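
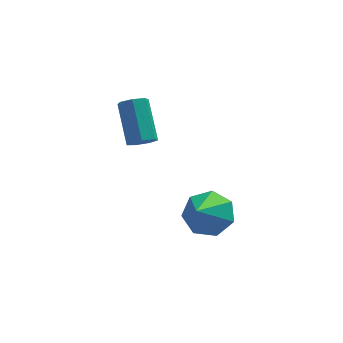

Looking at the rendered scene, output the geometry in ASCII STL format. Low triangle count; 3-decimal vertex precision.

solid 
facet normal 0.266 0.694 -0.670
outer loop
vertex 4.144 2.144 -4.176
vertex 3.184 2.624 -4.06
vertex 4.097 2.803 -3.512
endloop
endfacet
facet normal 0.757 -0.436 0.487
outer loop
vertex 4.144 2.144 -4.176
vertex 4.097 2.803 -3.512
vertex 2.636 1.196 -2.68
endloop
endfacet
facet normal 0.266 0.693 -0.670
outer loop
vertex 4.097 2.803 -3.512
vertex 3.184 2.624 -4.06
vertex 3.363 3.328 -3.26
endloop
endfacet
facet normal 0.394 0.114 0.912
outer loop
vertex 4.097 2.803 -3.512
vertex 3.363 3.328 -3.26
vertex 2.636 1.196 -2.68
endloop
endfacet
facet normal 0.265 0.694 -0.670
outer loop
vertex 3.363 3.328 -3.26
vertex 3.184 2.624 -4.06
vertex 2.493 3.323 -3.61
endloop
endfacet
facet normal -0.351 0.355 0.867
outer loop
vertex 3.363 3.328 -3.26
vertex 2.493 3.323 -3.61
vertex 2.636 1.196 -2.68
endloop
endfacet
facet normal 0.266 0.694 -0.669
outer loop
vertex 2.493 3.323 -3.61
vertex 3.184 2.624 -4.06
vertex 2.144 2.792 -4.299
endloop
endfacet
facet normal -0.918 0.106 0.383
outer loop
vertex 2.493 3.323 -3.61
vertex 2.144 2.792 -4.299
vertex 2.636 1.196 -2.68
endloop
endfacet
facet normal 0.266 0.694 -0.669
outer loop
vertex 2.144 2.792 -4.299
vertex 3.184 2.624 -4.06
vertex 2.578 2.135 -4.808
endloop
endfacet
facet normal -0.878 -0.446 -0.173
outer loop
vertex 2.144 2.792 -4.299
vertex 2.578 2.135 -4.808
vertex 2.636 1.196 -2.68
endloop
endfacet
facet normal 0.267 0.694 -0.669
outer loop
vertex 2.578 2.135 -4.808
vertex 3.184 2.624 -4.06
vertex 3.468 1.846 -4.753
endloop
endfacet
facet normal -0.264 -0.885 -0.383
outer loop
vertex 2.578 2.135 -4.808
vertex 3.468 1.846 -4.753
vertex 2.636 1.196 -2.68
endloop
endfacet
facet normal 0.266 0.694 -0.670
outer loop
vertex 3.468 1.846 -4.753
vertex 3.184 2.624 -4.06
vertex 4.144 2.144 -4.176
endloop
endfacet
facet normal 0.465 -0.881 -0.090
outer loop
vertex 3.468 1.846 -4.753
vertex 4.144 2.144 -4.176
vertex 2.636 1.196 -2.68
endloop
endfacet
facet normal 0.165 -0.710 -0.684
outer loop
vertex 0.947 3.595 -0.526
vertex 0.662 3.18 -0.164
vertex 0.417 3.545 -0.602
endloop
endfacet
facet normal 0.037 0.698 -0.715
outer loop
vertex 0.947 3.595 -0.526
vertex 0.417 3.545 -0.602
vertex 0.624 4.994 0.823
endloop
endfacet
facet normal 0.037 0.698 -0.715
outer loop
vertex 0.624 4.994 0.823
vertex 0.417 3.545 -0.602
vertex 0.093 4.944 0.747
endloop
endfacet
facet normal -0.165 0.710 0.684
outer loop
vertex 0.624 4.994 0.823
vertex 0.093 4.944 0.747
vertex 0.338 4.58 1.184
endloop
endfacet
facet normal 0.164 -0.711 -0.684
outer loop
vertex 0.417 3.545 -0.602
vertex 0.662 3.18 -0.164
vertex 0.071 3.221 -0.348
endloop
endfacet
facet normal -0.748 0.363 -0.556
outer loop
vertex 0.417 3.545 -0.602
vertex 0.071 3.221 -0.348
vertex 0.093 4.944 0.747
endloop
endfacet
facet normal -0.748 0.363 -0.556
outer loop
vertex 0.093 4.944 0.747
vertex 0.071 3.221 -0.348
vertex -0.253 4.62 1.001
endloop
endfacet
facet normal -0.164 0.711 0.684
outer loop
vertex 0.093 4.944 0.747
vertex -0.253 4.62 1.001
vertex 0.338 4.58 1.184
endloop
endfacet
facet normal 0.164 -0.710 -0.685
outer loop
vertex 0.071 3.221 -0.348
vertex 0.662 3.18 -0.164
vertex 0.17 2.866 0.044
endloop
endfacet
facet normal -0.969 -0.246 0.022
outer loop
vertex 0.071 3.221 -0.348
vertex 0.17 2.866 0.044
vertex -0.253 4.62 1.001
endloop
endfacet
facet normal -0.969 -0.246 0.022
outer loop
vertex -0.253 4.62 1.001
vertex 0.17 2.866 0.044
vertex -0.154 4.265 1.393
endloop
endfacet
facet normal -0.164 0.710 0.685
outer loop
vertex -0.253 4.62 1.001
vertex -0.154 4.265 1.393
vertex 0.338 4.58 1.184
endloop
endfacet
facet normal 0.164 -0.710 -0.684
outer loop
vertex 0.17 2.866 0.044
vertex 0.662 3.18 -0.164
vertex 0.639 2.748 0.279
endloop
endfacet
facet normal -0.461 -0.669 0.583
outer loop
vertex 0.17 2.866 0.044
vertex 0.639 2.748 0.279
vertex -0.154 4.265 1.393
endloop
endfacet
facet normal -0.460 -0.669 0.584
outer loop
vertex -0.154 4.265 1.393
vertex 0.639 2.748 0.279
vertex 0.316 4.147 1.628
endloop
endfacet
facet normal -0.164 0.710 0.685
outer loop
vertex -0.154 4.265 1.393
vertex 0.316 4.147 1.628
vertex 0.338 4.58 1.184
endloop
endfacet
facet normal 0.164 -0.710 -0.684
outer loop
vertex 0.639 2.748 0.279
vertex 0.662 3.18 -0.164
vertex 1.126 2.956 0.18
endloop
endfacet
facet normal 0.395 -0.589 0.705
outer loop
vertex 0.639 2.748 0.279
vertex 1.126 2.956 0.18
vertex 0.316 4.147 1.628
endloop
endfacet
facet normal 0.395 -0.588 0.705
outer loop
vertex 0.316 4.147 1.628
vertex 1.126 2.956 0.18
vertex 0.802 4.355 1.529
endloop
endfacet
facet normal -0.165 0.710 0.684
outer loop
vertex 0.316 4.147 1.628
vertex 0.802 4.355 1.529
vertex 0.338 4.58 1.184
endloop
endfacet
facet normal 0.165 -0.710 -0.685
outer loop
vertex 1.126 2.956 0.18
vertex 0.662 3.18 -0.164
vertex 1.263 3.333 -0.178
endloop
endfacet
facet normal 0.953 -0.065 0.296
outer loop
vertex 1.126 2.956 0.18
vertex 1.263 3.333 -0.178
vertex 0.802 4.355 1.529
endloop
endfacet
facet normal 0.953 -0.065 0.296
outer loop
vertex 0.802 4.355 1.529
vertex 1.263 3.333 -0.178
vertex 0.939 4.732 1.171
endloop
endfacet
facet normal -0.165 0.710 0.685
outer loop
vertex 0.802 4.355 1.529
vertex 0.939 4.732 1.171
vertex 0.338 4.58 1.184
endloop
endfacet
facet normal 0.165 -0.710 -0.684
outer loop
vertex 1.263 3.333 -0.178
vertex 0.662 3.18 -0.164
vertex 0.947 3.595 -0.526
endloop
endfacet
facet normal 0.793 0.508 -0.337
outer loop
vertex 1.263 3.333 -0.178
vertex 0.947 3.595 -0.526
vertex 0.939 4.732 1.171
endloop
endfacet
facet normal 0.793 0.507 -0.336
outer loop
vertex 0.939 4.732 1.171
vertex 0.947 3.595 -0.526
vertex 0.624 4.994 0.823
endloop
endfacet
facet normal -0.165 0.710 0.684
outer loop
vertex 0.939 4.732 1.171
vertex 0.624 4.994 0.823
vertex 0.338 4.58 1.184
endloop
endfacet

endsolid


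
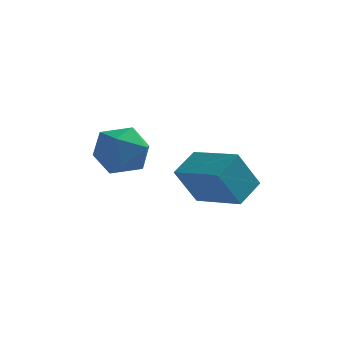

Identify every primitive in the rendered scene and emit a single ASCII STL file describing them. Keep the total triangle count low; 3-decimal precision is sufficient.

solid 
facet normal -0.766 0.586 0.264
outer loop
vertex -3.683 -1.79 -3.115
vertex -3.499 -2.02 -2.072
vertex -3.009 -1.171 -2.535
endloop
endfacet
facet normal -0.462 0.820 -0.339
outer loop
vertex -3.683 -1.79 -3.115
vertex -3.009 -1.171 -2.535
vertex -2.753 -1.446 -3.55
endloop
endfacet
facet normal -0.492 0.294 -0.819
outer loop
vertex -3.683 -1.79 -3.115
vertex -2.753 -1.446 -3.55
vertex -3.084 -2.463 -3.716
endloop
endfacet
facet normal -0.815 -0.266 -0.515
outer loop
vertex -3.683 -1.79 -3.115
vertex -3.084 -2.463 -3.716
vertex -3.545 -2.818 -2.803
endloop
endfacet
facet normal -0.984 -0.085 0.155
outer loop
vertex -3.683 -1.79 -3.115
vertex -3.545 -2.818 -2.803
vertex -3.499 -2.02 -2.072
endloop
endfacet
facet normal 0.225 0.953 -0.201
outer loop
vertex -2.753 -1.446 -3.55
vertex -3.009 -1.171 -2.535
vertex -1.995 -1.462 -2.777
endloop
endfacet
facet normal -0.266 0.575 0.773
outer loop
vertex -3.009 -1.171 -2.535
vertex -3.499 -2.02 -2.072
vertex -2.456 -1.817 -1.864
endloop
endfacet
facet normal -0.619 -0.511 0.597
outer loop
vertex -3.499 -2.02 -2.072
vertex -3.545 -2.818 -2.803
vertex -2.787 -2.834 -2.03
endloop
endfacet
facet normal -0.346 -0.802 -0.487
outer loop
vertex -3.545 -2.818 -2.803
vertex -3.084 -2.463 -3.716
vertex -2.531 -3.109 -3.045
endloop
endfacet
facet normal 0.175 0.103 -0.979
outer loop
vertex -3.084 -2.463 -3.716
vertex -2.753 -1.446 -3.55
vertex -2.041 -2.26 -3.508
endloop
endfacet
facet normal 0.815 0.266 0.515
outer loop
vertex -1.857 -2.49 -2.465
vertex -1.995 -1.462 -2.777
vertex -2.456 -1.817 -1.864
endloop
endfacet
facet normal 0.492 -0.294 0.819
outer loop
vertex -1.857 -2.49 -2.465
vertex -2.456 -1.817 -1.864
vertex -2.787 -2.834 -2.03
endloop
endfacet
facet normal 0.462 -0.820 0.339
outer loop
vertex -1.857 -2.49 -2.465
vertex -2.787 -2.834 -2.03
vertex -2.531 -3.109 -3.045
endloop
endfacet
facet normal 0.766 -0.586 -0.264
outer loop
vertex -1.857 -2.49 -2.465
vertex -2.531 -3.109 -3.045
vertex -2.041 -2.26 -3.508
endloop
endfacet
facet normal 0.984 0.085 -0.155
outer loop
vertex -1.857 -2.49 -2.465
vertex -2.041 -2.26 -3.508
vertex -1.995 -1.462 -2.777
endloop
endfacet
facet normal 0.346 0.802 0.487
outer loop
vertex -2.456 -1.817 -1.864
vertex -1.995 -1.462 -2.777
vertex -3.009 -1.171 -2.535
endloop
endfacet
facet normal -0.175 -0.103 0.979
outer loop
vertex -2.787 -2.834 -2.03
vertex -2.456 -1.817 -1.864
vertex -3.499 -2.02 -2.072
endloop
endfacet
facet normal -0.225 -0.953 0.201
outer loop
vertex -2.531 -3.109 -3.045
vertex -2.787 -2.834 -2.03
vertex -3.545 -2.818 -2.803
endloop
endfacet
facet normal 0.266 -0.575 -0.773
outer loop
vertex -2.041 -2.26 -3.508
vertex -2.531 -3.109 -3.045
vertex -3.084 -2.463 -3.716
endloop
endfacet
facet normal 0.619 0.511 -0.597
outer loop
vertex -1.995 -1.462 -2.777
vertex -2.041 -2.26 -3.508
vertex -2.753 -1.446 -3.55
endloop
endfacet
facet normal -0.834 0.517 -0.191
outer loop
vertex -1.017 -2.315 -3.573
vertex -0.543 -1.338 -2.997
vertex -0.371 -1.794 -4.988
endloop
endfacet
facet normal -0.385 -0.795 -0.469
outer loop
vertex 1.223 -2.782 -4.623
vertex -1.017 -2.315 -3.573
vertex -0.371 -1.794 -4.988
endloop
endfacet
facet normal -0.834 0.518 -0.191
outer loop
vertex -0.371 -1.794 -4.988
vertex -0.543 -1.338 -2.997
vertex 0.104 -0.817 -4.411
endloop
endfacet
facet normal 0.394 0.318 -0.862
outer loop
vertex 0.104 -0.817 -4.411
vertex 1.223 -2.782 -4.623
vertex -0.371 -1.794 -4.988
endloop
endfacet
facet normal -0.394 -0.317 0.863
outer loop
vertex -1.017 -2.315 -3.573
vertex 1.051 -2.326 -2.632
vertex -0.543 -1.338 -2.997
endloop
endfacet
facet normal -0.386 -0.795 -0.469
outer loop
vertex 0.576 -3.303 -3.209
vertex -1.017 -2.315 -3.573
vertex 1.223 -2.782 -4.623
endloop
endfacet
facet normal -0.394 -0.318 0.862
outer loop
vertex 0.576 -3.303 -3.209
vertex 1.051 -2.326 -2.632
vertex -1.017 -2.315 -3.573
endloop
endfacet
facet normal 0.385 0.795 0.469
outer loop
vertex -0.543 -1.338 -2.997
vertex 1.051 -2.326 -2.632
vertex 0.104 -0.817 -4.411
endloop
endfacet
facet normal 0.394 0.317 -0.863
outer loop
vertex 1.697 -1.805 -4.047
vertex 1.223 -2.782 -4.623
vertex 0.104 -0.817 -4.411
endloop
endfacet
facet normal 0.386 0.795 0.469
outer loop
vertex 0.104 -0.817 -4.411
vertex 1.051 -2.326 -2.632
vertex 1.697 -1.805 -4.047
endloop
endfacet
facet normal 0.834 -0.517 0.191
outer loop
vertex 1.697 -1.805 -4.047
vertex 0.576 -3.303 -3.209
vertex 1.223 -2.782 -4.623
endloop
endfacet
facet normal 0.834 -0.518 0.190
outer loop
vertex 1.051 -2.326 -2.632
vertex 0.576 -3.303 -3.209
vertex 1.697 -1.805 -4.047
endloop
endfacet

endsolid


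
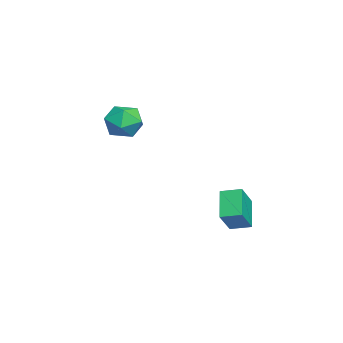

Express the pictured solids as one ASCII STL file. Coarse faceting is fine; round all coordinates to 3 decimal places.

solid 
facet normal -0.636 0.261 -0.726
outer loop
vertex 1.402 3.216 -2.845
vertex 1.57 4.325 -2.594
vertex 2.804 3.276 -4.051
endloop
endfacet
facet normal -0.146 -0.965 -0.218
outer loop
vertex 3.93 2.815 -2.766
vertex 1.402 3.216 -2.845
vertex 2.804 3.276 -4.051
endloop
endfacet
facet normal -0.636 0.261 -0.726
outer loop
vertex 2.804 3.276 -4.051
vertex 1.57 4.325 -2.594
vertex 2.972 4.386 -3.8
endloop
endfacet
facet normal 0.758 0.033 -0.652
outer loop
vertex 2.972 4.386 -3.8
vertex 3.93 2.815 -2.766
vertex 2.804 3.276 -4.051
endloop
endfacet
facet normal -0.758 -0.033 0.652
outer loop
vertex 1.402 3.216 -2.845
vertex 2.696 3.864 -1.309
vertex 1.57 4.325 -2.594
endloop
endfacet
facet normal -0.146 -0.965 -0.219
outer loop
vertex 2.528 2.754 -1.56
vertex 1.402 3.216 -2.845
vertex 3.93 2.815 -2.766
endloop
endfacet
facet normal -0.758 -0.033 0.652
outer loop
vertex 2.528 2.754 -1.56
vertex 2.696 3.864 -1.309
vertex 1.402 3.216 -2.845
endloop
endfacet
facet normal 0.146 0.965 0.218
outer loop
vertex 1.57 4.325 -2.594
vertex 2.696 3.864 -1.309
vertex 2.972 4.386 -3.8
endloop
endfacet
facet normal 0.758 0.033 -0.652
outer loop
vertex 4.098 3.924 -2.515
vertex 3.93 2.815 -2.766
vertex 2.972 4.386 -3.8
endloop
endfacet
facet normal 0.147 0.965 0.218
outer loop
vertex 2.972 4.386 -3.8
vertex 2.696 3.864 -1.309
vertex 4.098 3.924 -2.515
endloop
endfacet
facet normal 0.636 -0.261 0.726
outer loop
vertex 4.098 3.924 -2.515
vertex 2.528 2.754 -1.56
vertex 3.93 2.815 -2.766
endloop
endfacet
facet normal 0.636 -0.261 0.726
outer loop
vertex 2.696 3.864 -1.309
vertex 2.528 2.754 -1.56
vertex 4.098 3.924 -2.515
endloop
endfacet
facet normal -0.150 0.960 0.236
outer loop
vertex -3.858 -1.64 0.695
vertex -3.801 -1.925 1.891
vertex -2.778 -1.616 1.283
endloop
endfacet
facet normal 0.191 0.901 -0.388
outer loop
vertex -3.858 -1.64 0.695
vertex -2.778 -1.616 1.283
vertex -2.851 -2.089 0.149
endloop
endfacet
facet normal -0.219 0.516 -0.828
outer loop
vertex -3.858 -1.64 0.695
vertex -2.851 -2.089 0.149
vertex -3.921 -2.69 0.057
endloop
endfacet
facet normal -0.813 0.337 -0.475
outer loop
vertex -3.858 -1.64 0.695
vertex -3.921 -2.69 0.057
vertex -4.508 -2.589 1.133
endloop
endfacet
facet normal -0.770 0.612 0.182
outer loop
vertex -3.858 -1.64 0.695
vertex -4.508 -2.589 1.133
vertex -3.801 -1.925 1.891
endloop
endfacet
facet normal 0.795 0.539 -0.276
outer loop
vertex -2.851 -2.089 0.149
vertex -2.778 -1.616 1.283
vertex -2.172 -2.651 1.007
endloop
endfacet
facet normal 0.245 0.634 0.734
outer loop
vertex -2.778 -1.616 1.283
vertex -3.801 -1.925 1.891
vertex -2.759 -2.55 2.083
endloop
endfacet
facet normal -0.759 0.070 0.647
outer loop
vertex -3.801 -1.925 1.891
vertex -4.508 -2.589 1.133
vertex -3.829 -3.151 1.991
endloop
endfacet
facet normal -0.828 -0.374 -0.417
outer loop
vertex -4.508 -2.589 1.133
vertex -3.921 -2.69 0.057
vertex -3.902 -3.624 0.857
endloop
endfacet
facet normal 0.132 -0.084 -0.988
outer loop
vertex -3.921 -2.69 0.057
vertex -2.851 -2.089 0.149
vertex -2.879 -3.315 0.249
endloop
endfacet
facet normal 0.813 -0.337 0.475
outer loop
vertex -2.822 -3.6 1.445
vertex -2.172 -2.651 1.007
vertex -2.759 -2.55 2.083
endloop
endfacet
facet normal 0.219 -0.516 0.828
outer loop
vertex -2.822 -3.6 1.445
vertex -2.759 -2.55 2.083
vertex -3.829 -3.151 1.991
endloop
endfacet
facet normal -0.191 -0.901 0.388
outer loop
vertex -2.822 -3.6 1.445
vertex -3.829 -3.151 1.991
vertex -3.902 -3.624 0.857
endloop
endfacet
facet normal 0.150 -0.960 -0.236
outer loop
vertex -2.822 -3.6 1.445
vertex -3.902 -3.624 0.857
vertex -2.879 -3.315 0.249
endloop
endfacet
facet normal 0.770 -0.612 -0.182
outer loop
vertex -2.822 -3.6 1.445
vertex -2.879 -3.315 0.249
vertex -2.172 -2.651 1.007
endloop
endfacet
facet normal 0.828 0.374 0.417
outer loop
vertex -2.759 -2.55 2.083
vertex -2.172 -2.651 1.007
vertex -2.778 -1.616 1.283
endloop
endfacet
facet normal -0.132 0.084 0.988
outer loop
vertex -3.829 -3.151 1.991
vertex -2.759 -2.55 2.083
vertex -3.801 -1.925 1.891
endloop
endfacet
facet normal -0.795 -0.539 0.276
outer loop
vertex -3.902 -3.624 0.857
vertex -3.829 -3.151 1.991
vertex -4.508 -2.589 1.133
endloop
endfacet
facet normal -0.245 -0.634 -0.734
outer loop
vertex -2.879 -3.315 0.249
vertex -3.902 -3.624 0.857
vertex -3.921 -2.69 0.057
endloop
endfacet
facet normal 0.759 -0.070 -0.647
outer loop
vertex -2.172 -2.651 1.007
vertex -2.879 -3.315 0.249
vertex -2.851 -2.089 0.149
endloop
endfacet

endsolid


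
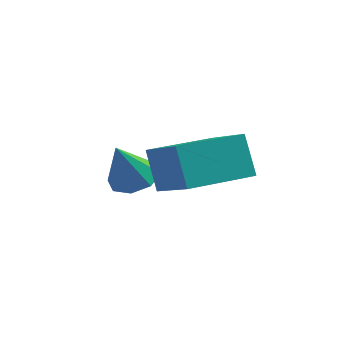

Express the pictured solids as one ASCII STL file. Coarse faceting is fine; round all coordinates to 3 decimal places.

solid 
facet normal -0.660 -0.751 0.021
outer loop
vertex 0.192 -0.929 0.99
vertex -0.843 -0.041 0.254
vertex 0.602 -1.319 -0.057
endloop
endfacet
facet normal 0.668 -0.573 0.475
outer loop
vertex 1.743 -0.019 -0.094
vertex 0.192 -0.929 0.99
vertex 0.602 -1.319 -0.057
endloop
endfacet
facet normal -0.660 -0.751 0.021
outer loop
vertex 0.602 -1.319 -0.057
vertex -0.843 -0.041 0.254
vertex -0.433 -0.43 -0.793
endloop
endfacet
facet normal 0.344 -0.327 -0.880
outer loop
vertex -0.433 -0.43 -0.793
vertex 1.743 -0.019 -0.094
vertex 0.602 -1.319 -0.057
endloop
endfacet
facet normal -0.345 0.328 0.880
outer loop
vertex 0.192 -0.929 0.99
vertex 0.298 1.259 0.217
vertex -0.843 -0.041 0.254
endloop
endfacet
facet normal 0.668 -0.573 0.475
outer loop
vertex 1.333 0.37 0.953
vertex 0.192 -0.929 0.99
vertex 1.743 -0.019 -0.094
endloop
endfacet
facet normal -0.344 0.328 0.880
outer loop
vertex 1.333 0.37 0.953
vertex 0.298 1.259 0.217
vertex 0.192 -0.929 0.99
endloop
endfacet
facet normal -0.668 0.573 -0.475
outer loop
vertex -0.843 -0.041 0.254
vertex 0.298 1.259 0.217
vertex -0.433 -0.43 -0.793
endloop
endfacet
facet normal 0.344 -0.328 -0.880
outer loop
vertex 0.708 0.869 -0.83
vertex 1.743 -0.019 -0.094
vertex -0.433 -0.43 -0.793
endloop
endfacet
facet normal -0.668 0.573 -0.475
outer loop
vertex -0.433 -0.43 -0.793
vertex 0.298 1.259 0.217
vertex 0.708 0.869 -0.83
endloop
endfacet
facet normal 0.660 0.751 -0.021
outer loop
vertex 0.708 0.869 -0.83
vertex 1.333 0.37 0.953
vertex 1.743 -0.019 -0.094
endloop
endfacet
facet normal 0.660 0.751 -0.021
outer loop
vertex 0.298 1.259 0.217
vertex 1.333 0.37 0.953
vertex 0.708 0.869 -0.83
endloop
endfacet
facet normal 0.209 0.363 -0.908
outer loop
vertex -0.763 0.695 -0.856
vertex -1.38 0.598 -1.037
vertex -1.052 1.089 -0.765
endloop
endfacet
facet normal 0.618 0.284 0.733
outer loop
vertex -0.763 0.695 -0.856
vertex -1.052 1.089 -0.765
vertex -1.64 0.142 0.097
endloop
endfacet
facet normal 0.206 0.365 -0.908
outer loop
vertex -1.052 1.089 -0.765
vertex -1.38 0.598 -1.037
vertex -1.534 1.195 -0.832
endloop
endfacet
facet normal 0.040 0.659 0.751
outer loop
vertex -1.052 1.089 -0.765
vertex -1.534 1.195 -0.832
vertex -1.64 0.142 0.097
endloop
endfacet
facet normal 0.209 0.365 -0.907
outer loop
vertex -1.534 1.195 -0.832
vertex -1.38 0.598 -1.037
vertex -1.925 0.952 -1.02
endloop
endfacet
facet normal -0.615 0.556 0.560
outer loop
vertex -1.534 1.195 -0.832
vertex -1.925 0.952 -1.02
vertex -1.64 0.142 0.097
endloop
endfacet
facet normal 0.209 0.365 -0.907
outer loop
vertex -1.925 0.952 -1.02
vertex -1.38 0.598 -1.037
vertex -1.996 0.501 -1.218
endloop
endfacet
facet normal -0.962 0.033 0.270
outer loop
vertex -1.925 0.952 -1.02
vertex -1.996 0.501 -1.218
vertex -1.64 0.142 0.097
endloop
endfacet
facet normal 0.209 0.365 -0.907
outer loop
vertex -1.996 0.501 -1.218
vertex -1.38 0.598 -1.037
vertex -1.707 0.107 -1.31
endloop
endfacet
facet normal -0.799 -0.599 0.053
outer loop
vertex -1.996 0.501 -1.218
vertex -1.707 0.107 -1.31
vertex -1.64 0.142 0.097
endloop
endfacet
facet normal 0.209 0.365 -0.907
outer loop
vertex -1.707 0.107 -1.31
vertex -1.38 0.598 -1.037
vertex -1.226 0.001 -1.242
endloop
endfacet
facet normal -0.220 -0.975 0.035
outer loop
vertex -1.707 0.107 -1.31
vertex -1.226 0.001 -1.242
vertex -1.64 0.142 0.097
endloop
endfacet
facet normal 0.209 0.365 -0.907
outer loop
vertex -1.226 0.001 -1.242
vertex -1.38 0.598 -1.037
vertex -0.835 0.244 -1.054
endloop
endfacet
facet normal 0.434 -0.872 0.226
outer loop
vertex -1.226 0.001 -1.242
vertex -0.835 0.244 -1.054
vertex -1.64 0.142 0.097
endloop
endfacet
facet normal 0.209 0.365 -0.907
outer loop
vertex -0.835 0.244 -1.054
vertex -1.38 0.598 -1.037
vertex -0.763 0.695 -0.856
endloop
endfacet
facet normal 0.782 -0.351 0.516
outer loop
vertex -0.835 0.244 -1.054
vertex -0.763 0.695 -0.856
vertex -1.64 0.142 0.097
endloop
endfacet

endsolid


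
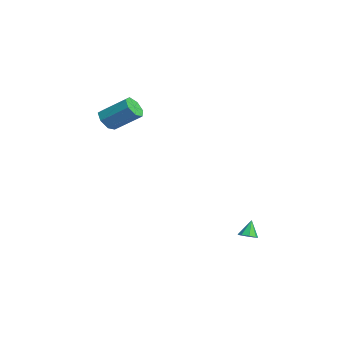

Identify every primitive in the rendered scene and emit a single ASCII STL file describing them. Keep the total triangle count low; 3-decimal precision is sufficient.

solid 
facet normal -0.391 -0.714 -0.581
outer loop
vertex -3.577 -4.261 2.786
vertex -4.257 -4.172 3.134
vertex -3.987 -3.812 2.51
endloop
endfacet
facet normal 0.685 0.195 -0.702
outer loop
vertex -3.577 -4.261 2.786
vertex -3.987 -3.812 2.51
vertex -2.842 -2.917 3.877
endloop
endfacet
facet normal 0.685 0.196 -0.702
outer loop
vertex -2.842 -2.917 3.877
vertex -3.987 -3.812 2.51
vertex -3.253 -2.468 3.601
endloop
endfacet
facet normal 0.391 0.714 0.580
outer loop
vertex -2.842 -2.917 3.877
vertex -3.253 -2.468 3.601
vertex -3.523 -2.828 4.226
endloop
endfacet
facet normal -0.391 -0.714 -0.581
outer loop
vertex -3.987 -3.812 2.51
vertex -4.257 -4.172 3.134
vertex -4.601 -3.634 2.704
endloop
endfacet
facet normal -0.053 0.647 -0.761
outer loop
vertex -3.987 -3.812 2.51
vertex -4.601 -3.634 2.704
vertex -3.253 -2.468 3.601
endloop
endfacet
facet normal -0.054 0.647 -0.760
outer loop
vertex -3.253 -2.468 3.601
vertex -4.601 -3.634 2.704
vertex -3.867 -2.291 3.795
endloop
endfacet
facet normal 0.390 0.715 0.580
outer loop
vertex -3.253 -2.468 3.601
vertex -3.867 -2.291 3.795
vertex -3.523 -2.828 4.226
endloop
endfacet
facet normal -0.392 -0.714 -0.580
outer loop
vertex -4.601 -3.634 2.704
vertex -4.257 -4.172 3.134
vertex -4.956 -3.861 3.223
endloop
endfacet
facet normal -0.752 0.611 -0.247
outer loop
vertex -4.601 -3.634 2.704
vertex -4.956 -3.861 3.223
vertex -3.867 -2.291 3.795
endloop
endfacet
facet normal -0.752 0.611 -0.247
outer loop
vertex -3.867 -2.291 3.795
vertex -4.956 -3.861 3.223
vertex -4.222 -2.518 4.314
endloop
endfacet
facet normal 0.390 0.715 0.580
outer loop
vertex -3.867 -2.291 3.795
vertex -4.222 -2.518 4.314
vertex -3.523 -2.828 4.226
endloop
endfacet
facet normal -0.392 -0.714 -0.580
outer loop
vertex -4.956 -3.861 3.223
vertex -4.257 -4.172 3.134
vertex -4.785 -4.322 3.675
endloop
endfacet
facet normal -0.884 0.116 0.452
outer loop
vertex -4.956 -3.861 3.223
vertex -4.785 -4.322 3.675
vertex -4.222 -2.518 4.314
endloop
endfacet
facet normal -0.884 0.115 0.454
outer loop
vertex -4.222 -2.518 4.314
vertex -4.785 -4.322 3.675
vertex -4.05 -2.979 4.766
endloop
endfacet
facet normal 0.390 0.715 0.581
outer loop
vertex -4.222 -2.518 4.314
vertex -4.05 -2.979 4.766
vertex -3.523 -2.828 4.226
endloop
endfacet
facet normal -0.391 -0.715 -0.580
outer loop
vertex -4.785 -4.322 3.675
vertex -4.257 -4.172 3.134
vertex -4.216 -4.67 3.72
endloop
endfacet
facet normal -0.350 -0.468 0.812
outer loop
vertex -4.785 -4.322 3.675
vertex -4.216 -4.67 3.72
vertex -4.05 -2.979 4.766
endloop
endfacet
facet normal -0.351 -0.468 0.811
outer loop
vertex -4.05 -2.979 4.766
vertex -4.216 -4.67 3.72
vertex -3.482 -3.327 4.811
endloop
endfacet
facet normal 0.391 0.714 0.581
outer loop
vertex -4.05 -2.979 4.766
vertex -3.482 -3.327 4.811
vertex -3.523 -2.828 4.226
endloop
endfacet
facet normal -0.390 -0.715 -0.580
outer loop
vertex -4.216 -4.67 3.72
vertex -4.257 -4.172 3.134
vertex -3.678 -4.643 3.325
endloop
endfacet
facet normal 0.446 -0.698 0.560
outer loop
vertex -4.216 -4.67 3.72
vertex -3.678 -4.643 3.325
vertex -3.482 -3.327 4.811
endloop
endfacet
facet normal 0.447 -0.698 0.559
outer loop
vertex -3.482 -3.327 4.811
vertex -3.678 -4.643 3.325
vertex -2.944 -3.299 4.416
endloop
endfacet
facet normal 0.390 0.714 0.582
outer loop
vertex -3.482 -3.327 4.811
vertex -2.944 -3.299 4.416
vertex -3.523 -2.828 4.226
endloop
endfacet
facet normal -0.390 -0.715 -0.580
outer loop
vertex -3.678 -4.643 3.325
vertex -4.257 -4.172 3.134
vertex -3.577 -4.261 2.786
endloop
endfacet
facet normal 0.908 -0.403 -0.115
outer loop
vertex -3.678 -4.643 3.325
vertex -3.577 -4.261 2.786
vertex -2.944 -3.299 4.416
endloop
endfacet
facet normal 0.908 -0.404 -0.114
outer loop
vertex -2.944 -3.299 4.416
vertex -3.577 -4.261 2.786
vertex -2.842 -2.917 3.877
endloop
endfacet
facet normal 0.391 0.714 0.580
outer loop
vertex -2.944 -3.299 4.416
vertex -2.842 -2.917 3.877
vertex -3.523 -2.828 4.226
endloop
endfacet
facet normal 0.371 -0.293 -0.881
outer loop
vertex 1.693 1.611 -3.503
vertex 1.44 2.022 -3.746
vertex 1.925 1.953 -3.519
endloop
endfacet
facet normal 0.517 -0.313 0.797
outer loop
vertex 1.693 1.611 -3.503
vertex 1.925 1.953 -3.519
vertex 1.04 2.338 -2.794
endloop
endfacet
facet normal 0.371 -0.293 -0.881
outer loop
vertex 1.925 1.953 -3.519
vertex 1.44 2.022 -3.746
vertex 1.873 2.335 -3.668
endloop
endfacet
facet normal 0.680 0.345 0.647
outer loop
vertex 1.925 1.953 -3.519
vertex 1.873 2.335 -3.668
vertex 1.04 2.338 -2.794
endloop
endfacet
facet normal 0.371 -0.293 -0.881
outer loop
vertex 1.873 2.335 -3.668
vertex 1.44 2.022 -3.746
vertex 1.568 2.533 -3.862
endloop
endfacet
facet normal 0.354 0.873 0.335
outer loop
vertex 1.873 2.335 -3.668
vertex 1.568 2.533 -3.862
vertex 1.04 2.338 -2.794
endloop
endfacet
facet normal 0.372 -0.293 -0.881
outer loop
vertex 1.568 2.533 -3.862
vertex 1.44 2.022 -3.746
vertex 1.188 2.432 -3.989
endloop
endfacet
facet normal -0.270 0.962 0.042
outer loop
vertex 1.568 2.533 -3.862
vertex 1.188 2.432 -3.989
vertex 1.04 2.338 -2.794
endloop
endfacet
facet normal 0.370 -0.294 -0.881
outer loop
vertex 1.188 2.432 -3.989
vertex 1.44 2.022 -3.746
vertex 0.955 2.091 -3.973
endloop
endfacet
facet normal -0.826 0.561 -0.058
outer loop
vertex 1.188 2.432 -3.989
vertex 0.955 2.091 -3.973
vertex 1.04 2.338 -2.794
endloop
endfacet
facet normal 0.371 -0.293 -0.881
outer loop
vertex 0.955 2.091 -3.973
vertex 1.44 2.022 -3.746
vertex 1.007 1.709 -3.824
endloop
endfacet
facet normal -0.991 -0.099 0.092
outer loop
vertex 0.955 2.091 -3.973
vertex 1.007 1.709 -3.824
vertex 1.04 2.338 -2.794
endloop
endfacet
facet normal 0.371 -0.293 -0.881
outer loop
vertex 1.007 1.709 -3.824
vertex 1.44 2.022 -3.746
vertex 1.313 1.51 -3.629
endloop
endfacet
facet normal -0.666 -0.627 0.404
outer loop
vertex 1.007 1.709 -3.824
vertex 1.313 1.51 -3.629
vertex 1.04 2.338 -2.794
endloop
endfacet
facet normal 0.370 -0.293 -0.881
outer loop
vertex 1.313 1.51 -3.629
vertex 1.44 2.022 -3.746
vertex 1.693 1.611 -3.503
endloop
endfacet
facet normal -0.041 -0.716 0.697
outer loop
vertex 1.313 1.51 -3.629
vertex 1.693 1.611 -3.503
vertex 1.04 2.338 -2.794
endloop
endfacet

endsolid


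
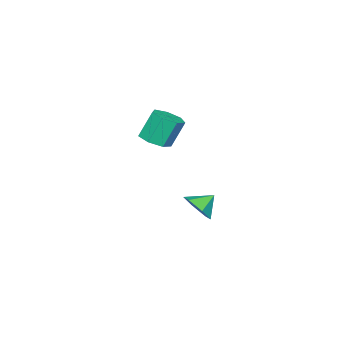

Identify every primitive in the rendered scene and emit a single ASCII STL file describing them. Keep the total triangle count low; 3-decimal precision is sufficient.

solid 
facet normal 0.336 -0.268 -0.903
outer loop
vertex 4.619 -0.989 2.044
vertex 4.108 -0.53 1.718
vertex 4.819 -0.37 1.935
endloop
endfacet
facet normal 0.892 -0.219 0.396
outer loop
vertex 4.619 -0.989 2.044
vertex 4.819 -0.37 1.935
vertex 4.143 -0.609 3.327
endloop
endfacet
facet normal 0.892 -0.219 0.396
outer loop
vertex 4.143 -0.609 3.327
vertex 4.819 -0.37 1.935
vertex 4.343 0.01 3.218
endloop
endfacet
facet normal -0.335 0.267 0.904
outer loop
vertex 4.143 -0.609 3.327
vertex 4.343 0.01 3.218
vertex 3.632 -0.15 3.002
endloop
endfacet
facet normal 0.336 -0.266 -0.903
outer loop
vertex 4.819 -0.37 1.935
vertex 4.108 -0.53 1.718
vertex 4.483 0.129 1.663
endloop
endfacet
facet normal 0.793 0.598 0.117
outer loop
vertex 4.819 -0.37 1.935
vertex 4.483 0.129 1.663
vertex 4.343 0.01 3.218
endloop
endfacet
facet normal 0.793 0.598 0.117
outer loop
vertex 4.343 0.01 3.218
vertex 4.483 0.129 1.663
vertex 4.008 0.508 2.946
endloop
endfacet
facet normal -0.335 0.268 0.903
outer loop
vertex 4.343 0.01 3.218
vertex 4.008 0.508 2.946
vertex 3.632 -0.15 3.002
endloop
endfacet
facet normal 0.335 -0.266 -0.904
outer loop
vertex 4.483 0.129 1.663
vertex 4.108 -0.53 1.718
vertex 3.865 0.132 1.433
endloop
endfacet
facet normal 0.097 0.964 -0.249
outer loop
vertex 4.483 0.129 1.663
vertex 3.865 0.132 1.433
vertex 4.008 0.508 2.946
endloop
endfacet
facet normal 0.097 0.964 -0.249
outer loop
vertex 4.008 0.508 2.946
vertex 3.865 0.132 1.433
vertex 3.39 0.511 2.716
endloop
endfacet
facet normal -0.335 0.268 0.903
outer loop
vertex 4.008 0.508 2.946
vertex 3.39 0.511 2.716
vertex 3.632 -0.15 3.002
endloop
endfacet
facet normal 0.335 -0.266 -0.904
outer loop
vertex 3.865 0.132 1.433
vertex 4.108 -0.53 1.718
vertex 3.43 -0.364 1.418
endloop
endfacet
facet normal -0.673 0.603 -0.427
outer loop
vertex 3.865 0.132 1.433
vertex 3.43 -0.364 1.418
vertex 3.39 0.511 2.716
endloop
endfacet
facet normal -0.672 0.605 -0.428
outer loop
vertex 3.39 0.511 2.716
vertex 3.43 -0.364 1.418
vertex 2.954 0.016 2.701
endloop
endfacet
facet normal -0.335 0.268 0.903
outer loop
vertex 3.39 0.511 2.716
vertex 2.954 0.016 2.701
vertex 3.632 -0.15 3.002
endloop
endfacet
facet normal 0.334 -0.267 -0.904
outer loop
vertex 3.43 -0.364 1.418
vertex 4.108 -0.53 1.718
vertex 3.505 -0.984 1.629
endloop
endfacet
facet normal -0.935 -0.210 -0.285
outer loop
vertex 3.43 -0.364 1.418
vertex 3.505 -0.984 1.629
vertex 2.954 0.016 2.701
endloop
endfacet
facet normal -0.935 -0.210 -0.285
outer loop
vertex 2.954 0.016 2.701
vertex 3.505 -0.984 1.629
vertex 3.029 -0.604 2.912
endloop
endfacet
facet normal -0.336 0.267 0.903
outer loop
vertex 2.954 0.016 2.701
vertex 3.029 -0.604 2.912
vertex 3.632 -0.15 3.002
endloop
endfacet
facet normal 0.335 -0.268 -0.903
outer loop
vertex 3.505 -0.984 1.629
vertex 4.108 -0.53 1.718
vertex 4.034 -1.262 1.908
endloop
endfacet
facet normal -0.494 -0.866 0.073
outer loop
vertex 3.505 -0.984 1.629
vertex 4.034 -1.262 1.908
vertex 3.029 -0.604 2.912
endloop
endfacet
facet normal -0.494 -0.866 0.073
outer loop
vertex 3.029 -0.604 2.912
vertex 4.034 -1.262 1.908
vertex 3.559 -0.883 3.191
endloop
endfacet
facet normal -0.335 0.266 0.904
outer loop
vertex 3.029 -0.604 2.912
vertex 3.559 -0.883 3.191
vertex 3.632 -0.15 3.002
endloop
endfacet
facet normal 0.335 -0.268 -0.903
outer loop
vertex 4.034 -1.262 1.908
vertex 4.108 -0.53 1.718
vertex 4.619 -0.989 2.044
endloop
endfacet
facet normal 0.319 -0.870 0.375
outer loop
vertex 4.034 -1.262 1.908
vertex 4.619 -0.989 2.044
vertex 3.559 -0.883 3.191
endloop
endfacet
facet normal 0.320 -0.869 0.376
outer loop
vertex 3.559 -0.883 3.191
vertex 4.619 -0.989 2.044
vertex 4.143 -0.609 3.327
endloop
endfacet
facet normal -0.335 0.266 0.904
outer loop
vertex 3.559 -0.883 3.191
vertex 4.143 -0.609 3.327
vertex 3.632 -0.15 3.002
endloop
endfacet
facet normal 0.710 -0.408 -0.575
outer loop
vertex 2.569 0.153 -2.327
vertex 2.082 0.272 -3.013
vertex 2.627 0.877 -2.769
endloop
endfacet
facet normal 0.153 0.506 0.849
outer loop
vertex 2.569 0.153 -2.327
vertex 2.627 0.877 -2.769
vertex 1.358 0.688 -2.427
endloop
endfacet
facet normal 0.710 -0.407 -0.575
outer loop
vertex 2.627 0.877 -2.769
vertex 2.082 0.272 -3.013
vertex 2.14 0.997 -3.455
endloop
endfacet
facet normal -0.083 0.970 0.229
outer loop
vertex 2.627 0.877 -2.769
vertex 2.14 0.997 -3.455
vertex 1.358 0.688 -2.427
endloop
endfacet
facet normal 0.709 -0.408 -0.576
outer loop
vertex 2.14 0.997 -3.455
vertex 2.082 0.272 -3.013
vertex 1.594 0.392 -3.699
endloop
endfacet
facet normal -0.652 0.703 -0.285
outer loop
vertex 2.14 0.997 -3.455
vertex 1.594 0.392 -3.699
vertex 1.358 0.688 -2.427
endloop
endfacet
facet normal 0.709 -0.407 -0.576
outer loop
vertex 1.594 0.392 -3.699
vertex 2.082 0.272 -3.013
vertex 1.537 -0.332 -3.258
endloop
endfacet
facet normal -0.984 -0.030 -0.176
outer loop
vertex 1.594 0.392 -3.699
vertex 1.537 -0.332 -3.258
vertex 1.358 0.688 -2.427
endloop
endfacet
facet normal 0.710 -0.407 -0.575
outer loop
vertex 1.537 -0.332 -3.258
vertex 2.082 0.272 -3.013
vertex 2.024 -0.452 -2.572
endloop
endfacet
facet normal -0.748 -0.493 0.444
outer loop
vertex 1.537 -0.332 -3.258
vertex 2.024 -0.452 -2.572
vertex 1.358 0.688 -2.427
endloop
endfacet
facet normal 0.710 -0.407 -0.575
outer loop
vertex 2.024 -0.452 -2.572
vertex 2.082 0.272 -3.013
vertex 2.569 0.153 -2.327
endloop
endfacet
facet normal -0.179 -0.226 0.957
outer loop
vertex 2.024 -0.452 -2.572
vertex 2.569 0.153 -2.327
vertex 1.358 0.688 -2.427
endloop
endfacet

endsolid


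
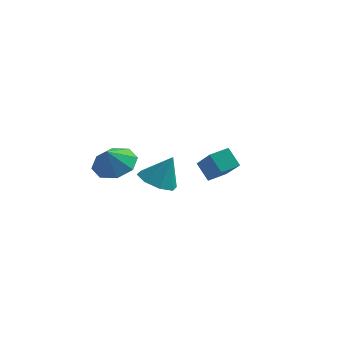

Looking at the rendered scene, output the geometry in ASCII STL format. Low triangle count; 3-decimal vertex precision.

solid 
facet normal -0.396 -0.217 -0.892
outer loop
vertex 0.222 1.873 -0.44
vertex -0.637 2.171 -0.131
vertex 0.111 2.588 -0.565
endloop
endfacet
facet normal 0.983 0.167 0.080
outer loop
vertex 0.222 1.873 -0.44
vertex 0.111 2.588 -0.565
vertex -0.023 2.509 1.251
endloop
endfacet
facet normal -0.395 -0.219 -0.892
outer loop
vertex 0.111 2.588 -0.565
vertex -0.637 2.171 -0.131
vertex -0.439 3.059 -0.437
endloop
endfacet
facet normal 0.659 0.748 0.081
outer loop
vertex 0.111 2.588 -0.565
vertex -0.439 3.059 -0.437
vertex -0.023 2.509 1.251
endloop
endfacet
facet normal -0.396 -0.219 -0.892
outer loop
vertex -0.439 3.059 -0.437
vertex -0.637 2.171 -0.131
vertex -1.104 3.009 -0.129
endloop
endfacet
facet normal 0.065 0.953 0.295
outer loop
vertex -0.439 3.059 -0.437
vertex -1.104 3.009 -0.129
vertex -0.023 2.509 1.251
endloop
endfacet
facet normal -0.396 -0.218 -0.892
outer loop
vertex -1.104 3.009 -0.129
vertex -0.637 2.171 -0.131
vertex -1.496 2.469 0.177
endloop
endfacet
facet normal -0.452 0.665 0.595
outer loop
vertex -1.104 3.009 -0.129
vertex -1.496 2.469 0.177
vertex -0.023 2.509 1.251
endloop
endfacet
facet normal -0.396 -0.218 -0.892
outer loop
vertex -1.496 2.469 0.177
vertex -0.637 2.171 -0.131
vertex -1.385 1.753 0.303
endloop
endfacet
facet normal -0.589 0.051 0.806
outer loop
vertex -1.496 2.469 0.177
vertex -1.385 1.753 0.303
vertex -0.023 2.509 1.251
endloop
endfacet
facet normal -0.395 -0.219 -0.892
outer loop
vertex -1.385 1.753 0.303
vertex -0.637 2.171 -0.131
vertex -0.835 1.282 0.175
endloop
endfacet
facet normal -0.266 -0.530 0.805
outer loop
vertex -1.385 1.753 0.303
vertex -0.835 1.282 0.175
vertex -0.023 2.509 1.251
endloop
endfacet
facet normal -0.397 -0.219 -0.892
outer loop
vertex -0.835 1.282 0.175
vertex -0.637 2.171 -0.131
vertex -0.17 1.332 -0.133
endloop
endfacet
facet normal 0.329 -0.736 0.591
outer loop
vertex -0.835 1.282 0.175
vertex -0.17 1.332 -0.133
vertex -0.023 2.509 1.251
endloop
endfacet
facet normal -0.397 -0.219 -0.892
outer loop
vertex -0.17 1.332 -0.133
vertex -0.637 2.171 -0.131
vertex 0.222 1.873 -0.44
endloop
endfacet
facet normal 0.846 -0.448 0.291
outer loop
vertex -0.17 1.332 -0.133
vertex 0.222 1.873 -0.44
vertex -0.023 2.509 1.251
endloop
endfacet
facet normal -0.540 0.554 -0.634
outer loop
vertex 2.364 -0.826 2.794
vertex 2.889 -0.127 2.958
vertex 2.959 -1.098 2.05
endloop
endfacet
facet normal -0.590 -0.786 -0.184
outer loop
vertex 3.871 -2.033 3.122
vertex 2.364 -0.826 2.794
vertex 2.959 -1.098 2.05
endloop
endfacet
facet normal -0.539 0.554 -0.634
outer loop
vertex 2.959 -1.098 2.05
vertex 2.889 -0.127 2.958
vertex 3.484 -0.398 2.215
endloop
endfacet
facet normal 0.601 -0.274 -0.751
outer loop
vertex 3.484 -0.398 2.215
vertex 3.871 -2.033 3.122
vertex 2.959 -1.098 2.05
endloop
endfacet
facet normal -0.601 0.275 0.751
outer loop
vertex 2.364 -0.826 2.794
vertex 3.801 -1.062 4.03
vertex 2.889 -0.127 2.958
endloop
endfacet
facet normal -0.589 -0.786 -0.185
outer loop
vertex 3.276 -1.762 3.865
vertex 2.364 -0.826 2.794
vertex 3.871 -2.033 3.122
endloop
endfacet
facet normal -0.601 0.274 0.751
outer loop
vertex 3.276 -1.762 3.865
vertex 3.801 -1.062 4.03
vertex 2.364 -0.826 2.794
endloop
endfacet
facet normal 0.589 0.787 0.185
outer loop
vertex 2.889 -0.127 2.958
vertex 3.801 -1.062 4.03
vertex 3.484 -0.398 2.215
endloop
endfacet
facet normal 0.600 -0.275 -0.751
outer loop
vertex 4.396 -1.334 3.286
vertex 3.871 -2.033 3.122
vertex 3.484 -0.398 2.215
endloop
endfacet
facet normal 0.590 0.786 0.185
outer loop
vertex 3.484 -0.398 2.215
vertex 3.801 -1.062 4.03
vertex 4.396 -1.334 3.286
endloop
endfacet
facet normal 0.539 -0.554 0.634
outer loop
vertex 4.396 -1.334 3.286
vertex 3.276 -1.762 3.865
vertex 3.871 -2.033 3.122
endloop
endfacet
facet normal 0.539 -0.554 0.634
outer loop
vertex 3.801 -1.062 4.03
vertex 3.276 -1.762 3.865
vertex 4.396 -1.334 3.286
endloop
endfacet
facet normal 0.104 0.524 -0.845
outer loop
vertex -0.683 0.241 2.109
vertex -1.584 -0.107 1.783
vertex -1.276 0.702 2.322
endloop
endfacet
facet normal 0.416 0.119 0.902
outer loop
vertex -0.683 0.241 2.109
vertex -1.276 0.702 2.322
vertex -1.696 -0.673 2.697
endloop
endfacet
facet normal 0.104 0.524 -0.845
outer loop
vertex -1.276 0.702 2.322
vertex -1.584 -0.107 1.783
vertex -2.05 0.689 2.219
endloop
endfacet
facet normal -0.131 0.298 0.946
outer loop
vertex -1.276 0.702 2.322
vertex -2.05 0.689 2.219
vertex -1.696 -0.673 2.697
endloop
endfacet
facet normal 0.103 0.523 -0.846
outer loop
vertex -2.05 0.689 2.219
vertex -1.584 -0.107 1.783
vertex -2.551 0.209 1.861
endloop
endfacet
facet normal -0.641 0.101 0.761
outer loop
vertex -2.05 0.689 2.219
vertex -2.551 0.209 1.861
vertex -1.696 -0.673 2.697
endloop
endfacet
facet normal 0.103 0.523 -0.846
outer loop
vertex -2.551 0.209 1.861
vertex -1.584 -0.107 1.783
vertex -2.486 -0.456 1.458
endloop
endfacet
facet normal -0.815 -0.357 0.457
outer loop
vertex -2.551 0.209 1.861
vertex -2.486 -0.456 1.458
vertex -1.696 -0.673 2.697
endloop
endfacet
facet normal 0.103 0.523 -0.846
outer loop
vertex -2.486 -0.456 1.458
vertex -1.584 -0.107 1.783
vertex -1.893 -0.917 1.245
endloop
endfacet
facet normal -0.552 -0.807 0.210
outer loop
vertex -2.486 -0.456 1.458
vertex -1.893 -0.917 1.245
vertex -1.696 -0.673 2.697
endloop
endfacet
facet normal 0.102 0.523 -0.846
outer loop
vertex -1.893 -0.917 1.245
vertex -1.584 -0.107 1.783
vertex -1.119 -0.903 1.347
endloop
endfacet
facet normal -0.004 -0.986 0.166
outer loop
vertex -1.893 -0.917 1.245
vertex -1.119 -0.903 1.347
vertex -1.696 -0.673 2.697
endloop
endfacet
facet normal 0.104 0.524 -0.846
outer loop
vertex -1.119 -0.903 1.347
vertex -1.584 -0.107 1.783
vertex -0.618 -0.424 1.705
endloop
endfacet
facet normal 0.504 -0.789 0.350
outer loop
vertex -1.119 -0.903 1.347
vertex -0.618 -0.424 1.705
vertex -1.696 -0.673 2.697
endloop
endfacet
facet normal 0.104 0.524 -0.846
outer loop
vertex -0.618 -0.424 1.705
vertex -1.584 -0.107 1.783
vertex -0.683 0.241 2.109
endloop
endfacet
facet normal 0.679 -0.331 0.655
outer loop
vertex -0.618 -0.424 1.705
vertex -0.683 0.241 2.109
vertex -1.696 -0.673 2.697
endloop
endfacet

endsolid


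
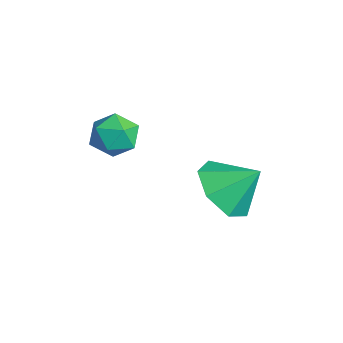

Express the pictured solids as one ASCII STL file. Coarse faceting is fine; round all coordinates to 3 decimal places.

solid 
facet normal -0.353 -0.658 -0.665
outer loop
vertex 2.725 2.332 -3.358
vertex 2.188 2.995 -3.729
vertex 3.058 2.758 -3.957
endloop
endfacet
facet normal 0.886 -0.043 0.462
outer loop
vertex 2.725 2.332 -3.358
vertex 3.058 2.758 -3.957
vertex 2.592 3.745 -2.971
endloop
endfacet
facet normal -0.354 -0.659 -0.664
outer loop
vertex 3.058 2.758 -3.957
vertex 2.188 2.995 -3.729
vertex 2.736 3.362 -4.385
endloop
endfacet
facet normal 0.891 0.453 -0.032
outer loop
vertex 3.058 2.758 -3.957
vertex 2.736 3.362 -4.385
vertex 2.592 3.745 -2.971
endloop
endfacet
facet normal -0.354 -0.658 -0.664
outer loop
vertex 2.736 3.362 -4.385
vertex 2.188 2.995 -3.729
vertex 2.001 3.69 -4.318
endloop
endfacet
facet normal 0.383 0.901 -0.205
outer loop
vertex 2.736 3.362 -4.385
vertex 2.001 3.69 -4.318
vertex 2.592 3.745 -2.971
endloop
endfacet
facet normal -0.355 -0.658 -0.664
outer loop
vertex 2.001 3.69 -4.318
vertex 2.188 2.995 -3.729
vertex 1.408 3.494 -3.807
endloop
endfacet
facet normal -0.256 0.964 0.073
outer loop
vertex 2.001 3.69 -4.318
vertex 1.408 3.494 -3.807
vertex 2.592 3.745 -2.971
endloop
endfacet
facet normal -0.355 -0.658 -0.664
outer loop
vertex 1.408 3.494 -3.807
vertex 2.188 2.995 -3.729
vertex 1.402 2.923 -3.238
endloop
endfacet
facet normal -0.544 0.595 0.592
outer loop
vertex 1.408 3.494 -3.807
vertex 1.402 2.923 -3.238
vertex 2.592 3.745 -2.971
endloop
endfacet
facet normal -0.355 -0.658 -0.664
outer loop
vertex 1.402 2.923 -3.238
vertex 2.188 2.995 -3.729
vertex 1.988 2.405 -3.038
endloop
endfacet
facet normal -0.265 0.071 0.962
outer loop
vertex 1.402 2.923 -3.238
vertex 1.988 2.405 -3.038
vertex 2.592 3.745 -2.971
endloop
endfacet
facet normal -0.354 -0.658 -0.664
outer loop
vertex 1.988 2.405 -3.038
vertex 2.188 2.995 -3.729
vertex 2.725 2.332 -3.358
endloop
endfacet
facet normal 0.371 -0.213 0.904
outer loop
vertex 1.988 2.405 -3.038
vertex 2.725 2.332 -3.358
vertex 2.592 3.745 -2.971
endloop
endfacet
facet normal -0.987 -0.035 -0.154
outer loop
vertex 1.313 0.374 -1.821
vertex 1.226 0.156 -1.212
vertex 1.222 0.797 -1.333
endloop
endfacet
facet normal -0.688 0.480 -0.544
outer loop
vertex 1.313 0.374 -1.821
vertex 1.222 0.797 -1.333
vertex 1.669 0.918 -1.791
endloop
endfacet
facet normal -0.194 0.180 -0.964
outer loop
vertex 1.313 0.374 -1.821
vertex 1.669 0.918 -1.791
vertex 1.951 0.353 -1.953
endloop
endfacet
facet normal -0.189 -0.522 -0.832
outer loop
vertex 1.313 0.374 -1.821
vertex 1.951 0.353 -1.953
vertex 1.677 -0.118 -1.595
endloop
endfacet
facet normal -0.679 -0.655 -0.331
outer loop
vertex 1.313 0.374 -1.821
vertex 1.677 -0.118 -1.595
vertex 1.226 0.156 -1.212
endloop
endfacet
facet normal -0.356 0.929 -0.102
outer loop
vertex 1.669 0.918 -1.791
vertex 1.222 0.797 -1.333
vertex 1.803 1.038 -1.165
endloop
endfacet
facet normal -0.841 0.095 0.533
outer loop
vertex 1.222 0.797 -1.333
vertex 1.226 0.156 -1.212
vertex 1.529 0.567 -0.807
endloop
endfacet
facet normal -0.341 -0.907 0.247
outer loop
vertex 1.226 0.156 -1.212
vertex 1.677 -0.118 -1.595
vertex 1.811 0.002 -0.969
endloop
endfacet
facet normal 0.450 -0.691 -0.565
outer loop
vertex 1.677 -0.118 -1.595
vertex 1.951 0.353 -1.953
vertex 2.258 0.123 -1.427
endloop
endfacet
facet normal 0.441 0.444 -0.780
outer loop
vertex 1.951 0.353 -1.953
vertex 1.669 0.918 -1.791
vertex 2.254 0.764 -1.548
endloop
endfacet
facet normal 0.189 0.522 0.832
outer loop
vertex 2.167 0.546 -0.939
vertex 1.803 1.038 -1.165
vertex 1.529 0.567 -0.807
endloop
endfacet
facet normal 0.194 -0.180 0.964
outer loop
vertex 2.167 0.546 -0.939
vertex 1.529 0.567 -0.807
vertex 1.811 0.002 -0.969
endloop
endfacet
facet normal 0.688 -0.480 0.544
outer loop
vertex 2.167 0.546 -0.939
vertex 1.811 0.002 -0.969
vertex 2.258 0.123 -1.427
endloop
endfacet
facet normal 0.987 0.035 0.154
outer loop
vertex 2.167 0.546 -0.939
vertex 2.258 0.123 -1.427
vertex 2.254 0.764 -1.548
endloop
endfacet
facet normal 0.679 0.655 0.331
outer loop
vertex 2.167 0.546 -0.939
vertex 2.254 0.764 -1.548
vertex 1.803 1.038 -1.165
endloop
endfacet
facet normal -0.450 0.691 0.565
outer loop
vertex 1.529 0.567 -0.807
vertex 1.803 1.038 -1.165
vertex 1.222 0.797 -1.333
endloop
endfacet
facet normal -0.441 -0.444 0.780
outer loop
vertex 1.811 0.002 -0.969
vertex 1.529 0.567 -0.807
vertex 1.226 0.156 -1.212
endloop
endfacet
facet normal 0.356 -0.929 0.102
outer loop
vertex 2.258 0.123 -1.427
vertex 1.811 0.002 -0.969
vertex 1.677 -0.118 -1.595
endloop
endfacet
facet normal 0.841 -0.095 -0.533
outer loop
vertex 2.254 0.764 -1.548
vertex 2.258 0.123 -1.427
vertex 1.951 0.353 -1.953
endloop
endfacet
facet normal 0.341 0.907 -0.247
outer loop
vertex 1.803 1.038 -1.165
vertex 2.254 0.764 -1.548
vertex 1.669 0.918 -1.791
endloop
endfacet

endsolid


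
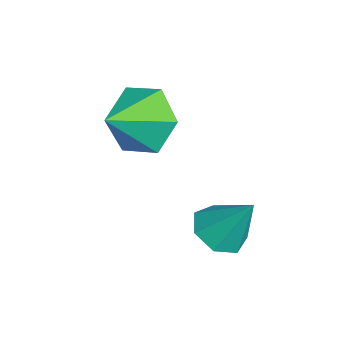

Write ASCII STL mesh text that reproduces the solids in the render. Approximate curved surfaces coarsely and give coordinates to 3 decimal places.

solid 
facet normal -0.279 -0.485 -0.829
outer loop
vertex 2.713 1.173 -1.047
vertex 2.033 1.388 -0.944
vertex 2.558 1.717 -1.313
endloop
endfacet
facet normal 0.959 0.282 0.017
outer loop
vertex 2.713 1.173 -1.047
vertex 2.558 1.717 -1.313
vertex 2.427 2.072 0.224
endloop
endfacet
facet normal -0.279 -0.485 -0.829
outer loop
vertex 2.558 1.717 -1.313
vertex 2.033 1.388 -0.944
vertex 2.008 2.013 -1.301
endloop
endfacet
facet normal 0.465 0.870 -0.161
outer loop
vertex 2.558 1.717 -1.313
vertex 2.008 2.013 -1.301
vertex 2.427 2.072 0.224
endloop
endfacet
facet normal -0.278 -0.485 -0.829
outer loop
vertex 2.008 2.013 -1.301
vertex 2.033 1.388 -0.944
vertex 1.477 1.839 -1.021
endloop
endfacet
facet normal -0.291 0.956 0.043
outer loop
vertex 2.008 2.013 -1.301
vertex 1.477 1.839 -1.021
vertex 2.427 2.072 0.224
endloop
endfacet
facet normal -0.279 -0.485 -0.829
outer loop
vertex 1.477 1.839 -1.021
vertex 2.033 1.388 -0.944
vertex 1.365 1.326 -0.683
endloop
endfacet
facet normal -0.740 0.475 0.476
outer loop
vertex 1.477 1.839 -1.021
vertex 1.365 1.326 -0.683
vertex 2.427 2.072 0.224
endloop
endfacet
facet normal -0.279 -0.485 -0.829
outer loop
vertex 1.365 1.326 -0.683
vertex 2.033 1.388 -0.944
vertex 1.757 0.859 -0.542
endloop
endfacet
facet normal -0.544 -0.212 0.812
outer loop
vertex 1.365 1.326 -0.683
vertex 1.757 0.859 -0.542
vertex 2.427 2.072 0.224
endloop
endfacet
facet normal -0.279 -0.484 -0.829
outer loop
vertex 1.757 0.859 -0.542
vertex 2.033 1.388 -0.944
vertex 2.356 0.791 -0.704
endloop
endfacet
facet normal 0.149 -0.586 0.797
outer loop
vertex 1.757 0.859 -0.542
vertex 2.356 0.791 -0.704
vertex 2.427 2.072 0.224
endloop
endfacet
facet normal -0.279 -0.484 -0.829
outer loop
vertex 2.356 0.791 -0.704
vertex 2.033 1.388 -0.944
vertex 2.713 1.173 -1.047
endloop
endfacet
facet normal 0.818 -0.366 0.443
outer loop
vertex 2.356 0.791 -0.704
vertex 2.713 1.173 -1.047
vertex 2.427 2.072 0.224
endloop
endfacet
facet normal -0.573 0.646 -0.505
outer loop
vertex 0.852 0.587 1.863
vertex 0.293 -0.154 1.549
vertex 0.073 0.305 2.386
endloop
endfacet
facet normal 0.473 0.255 0.843
outer loop
vertex 0.852 0.587 1.863
vertex 0.073 0.305 2.386
vertex 1.067 -1.026 2.231
endloop
endfacet
facet normal -0.573 0.646 -0.505
outer loop
vertex 0.073 0.305 2.386
vertex 0.293 -0.154 1.549
vertex -0.486 -0.436 2.072
endloop
endfacet
facet normal -0.194 -0.255 0.947
outer loop
vertex 0.073 0.305 2.386
vertex -0.486 -0.436 2.072
vertex 1.067 -1.026 2.231
endloop
endfacet
facet normal -0.573 0.645 -0.506
outer loop
vertex -0.486 -0.436 2.072
vertex 0.293 -0.154 1.549
vertex -0.265 -0.896 1.235
endloop
endfacet
facet normal -0.363 -0.854 0.373
outer loop
vertex -0.486 -0.436 2.072
vertex -0.265 -0.896 1.235
vertex 1.067 -1.026 2.231
endloop
endfacet
facet normal -0.573 0.645 -0.506
outer loop
vertex -0.265 -0.896 1.235
vertex 0.293 -0.154 1.549
vertex 0.514 -0.614 0.712
endloop
endfacet
facet normal 0.136 -0.942 -0.305
outer loop
vertex -0.265 -0.896 1.235
vertex 0.514 -0.614 0.712
vertex 1.067 -1.026 2.231
endloop
endfacet
facet normal -0.572 0.646 -0.506
outer loop
vertex 0.514 -0.614 0.712
vertex 0.293 -0.154 1.549
vertex 1.073 0.127 1.026
endloop
endfacet
facet normal 0.803 -0.432 -0.410
outer loop
vertex 0.514 -0.614 0.712
vertex 1.073 0.127 1.026
vertex 1.067 -1.026 2.231
endloop
endfacet
facet normal -0.572 0.646 -0.506
outer loop
vertex 1.073 0.127 1.026
vertex 0.293 -0.154 1.549
vertex 0.852 0.587 1.863
endloop
endfacet
facet normal 0.972 0.167 0.165
outer loop
vertex 1.073 0.127 1.026
vertex 0.852 0.587 1.863
vertex 1.067 -1.026 2.231
endloop
endfacet

endsolid


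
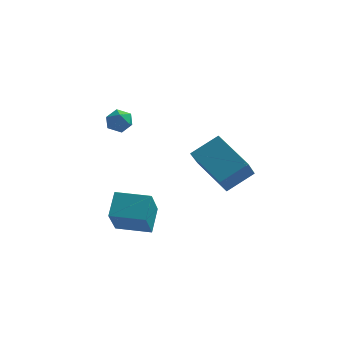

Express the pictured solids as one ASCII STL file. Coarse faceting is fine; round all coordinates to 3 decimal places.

solid 
facet normal -0.396 -0.139 0.908
outer loop
vertex -3.103 4.295 2.318
vertex -3.439 3.796 2.095
vertex -2.852 3.705 2.337
endloop
endfacet
facet normal 0.258 0.141 0.956
outer loop
vertex -3.103 4.295 2.318
vertex -2.852 3.705 2.337
vertex -2.487 4.203 2.165
endloop
endfacet
facet normal 0.262 0.757 0.598
outer loop
vertex -3.103 4.295 2.318
vertex -2.487 4.203 2.165
vertex -2.849 4.603 1.817
endloop
endfacet
facet normal -0.392 0.859 0.329
outer loop
vertex -3.103 4.295 2.318
vertex -2.849 4.603 1.817
vertex -3.437 4.351 1.774
endloop
endfacet
facet normal -0.798 0.304 0.521
outer loop
vertex -3.103 4.295 2.318
vertex -3.437 4.351 1.774
vertex -3.439 3.796 2.095
endloop
endfacet
facet normal 0.714 -0.306 0.630
outer loop
vertex -2.487 4.203 2.165
vertex -2.852 3.705 2.337
vertex -2.443 3.649 1.846
endloop
endfacet
facet normal -0.346 -0.758 0.553
outer loop
vertex -2.852 3.705 2.337
vertex -3.439 3.796 2.095
vertex -3.031 3.397 1.803
endloop
endfacet
facet normal -0.997 -0.038 -0.072
outer loop
vertex -3.439 3.796 2.095
vertex -3.437 4.351 1.774
vertex -3.393 3.797 1.455
endloop
endfacet
facet normal -0.340 0.859 -0.382
outer loop
vertex -3.437 4.351 1.774
vertex -2.849 4.603 1.817
vertex -3.028 4.295 1.283
endloop
endfacet
facet normal 0.717 0.695 0.053
outer loop
vertex -2.849 4.603 1.817
vertex -2.487 4.203 2.165
vertex -2.441 4.204 1.525
endloop
endfacet
facet normal 0.392 -0.859 -0.329
outer loop
vertex -2.777 3.705 1.302
vertex -2.443 3.649 1.846
vertex -3.031 3.397 1.803
endloop
endfacet
facet normal -0.262 -0.757 -0.598
outer loop
vertex -2.777 3.705 1.302
vertex -3.031 3.397 1.803
vertex -3.393 3.797 1.455
endloop
endfacet
facet normal -0.258 -0.141 -0.956
outer loop
vertex -2.777 3.705 1.302
vertex -3.393 3.797 1.455
vertex -3.028 4.295 1.283
endloop
endfacet
facet normal 0.396 0.139 -0.908
outer loop
vertex -2.777 3.705 1.302
vertex -3.028 4.295 1.283
vertex -2.441 4.204 1.525
endloop
endfacet
facet normal 0.798 -0.304 -0.521
outer loop
vertex -2.777 3.705 1.302
vertex -2.441 4.204 1.525
vertex -2.443 3.649 1.846
endloop
endfacet
facet normal 0.340 -0.859 0.382
outer loop
vertex -3.031 3.397 1.803
vertex -2.443 3.649 1.846
vertex -2.852 3.705 2.337
endloop
endfacet
facet normal -0.717 -0.695 -0.053
outer loop
vertex -3.393 3.797 1.455
vertex -3.031 3.397 1.803
vertex -3.439 3.796 2.095
endloop
endfacet
facet normal -0.714 0.306 -0.630
outer loop
vertex -3.028 4.295 1.283
vertex -3.393 3.797 1.455
vertex -3.437 4.351 1.774
endloop
endfacet
facet normal 0.346 0.758 -0.553
outer loop
vertex -2.441 4.204 1.525
vertex -3.028 4.295 1.283
vertex -2.849 4.603 1.817
endloop
endfacet
facet normal 0.997 0.038 0.072
outer loop
vertex -2.443 3.649 1.846
vertex -2.441 4.204 1.525
vertex -2.487 4.203 2.165
endloop
endfacet
facet normal -0.698 0.553 0.455
outer loop
vertex 0.811 -0.752 2.96
vertex 1.794 -0.099 3.674
vertex 0.92 0.311 1.837
endloop
endfacet
facet normal -0.712 -0.474 -0.518
outer loop
vertex 2.226 -0.721 0.986
vertex 0.811 -0.752 2.96
vertex 0.92 0.311 1.837
endloop
endfacet
facet normal -0.699 0.552 0.456
outer loop
vertex 0.92 0.311 1.837
vertex 1.794 -0.099 3.674
vertex 1.903 0.965 2.552
endloop
endfacet
facet normal 0.070 0.686 -0.724
outer loop
vertex 1.903 0.965 2.552
vertex 2.226 -0.721 0.986
vertex 0.92 0.311 1.837
endloop
endfacet
facet normal -0.070 -0.686 0.724
outer loop
vertex 0.811 -0.752 2.96
vertex 3.1 -1.131 2.823
vertex 1.794 -0.099 3.674
endloop
endfacet
facet normal -0.712 -0.473 -0.518
outer loop
vertex 2.117 -1.785 2.108
vertex 0.811 -0.752 2.96
vertex 2.226 -0.721 0.986
endloop
endfacet
facet normal -0.070 -0.686 0.724
outer loop
vertex 2.117 -1.785 2.108
vertex 3.1 -1.131 2.823
vertex 0.811 -0.752 2.96
endloop
endfacet
facet normal 0.712 0.474 0.518
outer loop
vertex 1.794 -0.099 3.674
vertex 3.1 -1.131 2.823
vertex 1.903 0.965 2.552
endloop
endfacet
facet normal 0.070 0.686 -0.724
outer loop
vertex 3.209 -0.068 1.7
vertex 2.226 -0.721 0.986
vertex 1.903 0.965 2.552
endloop
endfacet
facet normal 0.712 0.474 0.518
outer loop
vertex 1.903 0.965 2.552
vertex 3.1 -1.131 2.823
vertex 3.209 -0.068 1.7
endloop
endfacet
facet normal 0.698 -0.552 -0.456
outer loop
vertex 3.209 -0.068 1.7
vertex 2.117 -1.785 2.108
vertex 2.226 -0.721 0.986
endloop
endfacet
facet normal 0.698 -0.552 -0.455
outer loop
vertex 3.1 -1.131 2.823
vertex 2.117 -1.785 2.108
vertex 3.209 -0.068 1.7
endloop
endfacet
facet normal -0.999 0.034 0.025
outer loop
vertex -2.258 -1.464 -0.439
vertex -2.206 -0.511 0.337
vertex -2.253 -0.258 -1.92
endloop
endfacet
facet normal -0.042 -0.775 -0.631
outer loop
vertex -0.774 -0.309 -1.957
vertex -2.258 -1.464 -0.439
vertex -2.253 -0.258 -1.92
endloop
endfacet
facet normal -0.999 0.035 0.025
outer loop
vertex -2.253 -0.258 -1.92
vertex -2.206 -0.511 0.337
vertex -2.2 0.695 -1.144
endloop
endfacet
facet normal 0.002 0.631 -0.776
outer loop
vertex -2.2 0.695 -1.144
vertex -0.774 -0.309 -1.957
vertex -2.253 -0.258 -1.92
endloop
endfacet
facet normal -0.002 -0.631 0.776
outer loop
vertex -2.258 -1.464 -0.439
vertex -0.727 -0.562 0.3
vertex -2.206 -0.511 0.337
endloop
endfacet
facet normal -0.043 -0.775 -0.631
outer loop
vertex -0.78 -1.515 -0.476
vertex -2.258 -1.464 -0.439
vertex -0.774 -0.309 -1.957
endloop
endfacet
facet normal -0.002 -0.631 0.776
outer loop
vertex -0.78 -1.515 -0.476
vertex -0.727 -0.562 0.3
vertex -2.258 -1.464 -0.439
endloop
endfacet
facet normal 0.042 0.775 0.631
outer loop
vertex -2.206 -0.511 0.337
vertex -0.727 -0.562 0.3
vertex -2.2 0.695 -1.144
endloop
endfacet
facet normal 0.002 0.631 -0.776
outer loop
vertex -0.722 0.644 -1.181
vertex -0.774 -0.309 -1.957
vertex -2.2 0.695 -1.144
endloop
endfacet
facet normal 0.043 0.775 0.631
outer loop
vertex -2.2 0.695 -1.144
vertex -0.727 -0.562 0.3
vertex -0.722 0.644 -1.181
endloop
endfacet
facet normal 0.999 -0.035 -0.024
outer loop
vertex -0.722 0.644 -1.181
vertex -0.78 -1.515 -0.476
vertex -0.774 -0.309 -1.957
endloop
endfacet
facet normal 0.999 -0.035 -0.025
outer loop
vertex -0.727 -0.562 0.3
vertex -0.78 -1.515 -0.476
vertex -0.722 0.644 -1.181
endloop
endfacet

endsolid


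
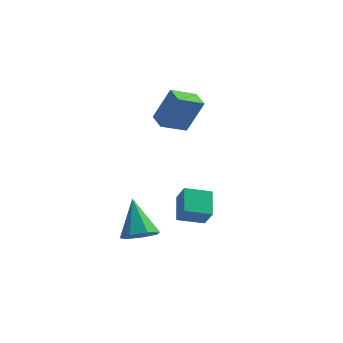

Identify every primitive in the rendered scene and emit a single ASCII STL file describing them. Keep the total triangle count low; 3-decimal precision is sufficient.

solid 
facet normal 0.331 -0.522 -0.786
outer loop
vertex 2.63 -1.093 -1.858
vertex 2.063 -1.761 -1.653
vertex 1.922 -1.049 -2.186
endloop
endfacet
facet normal 0.125 0.983 -0.137
outer loop
vertex 2.63 -1.093 -1.858
vertex 1.922 -1.049 -2.186
vertex 1.377 -0.679 -0.027
endloop
endfacet
facet normal 0.331 -0.523 -0.786
outer loop
vertex 1.922 -1.049 -2.186
vertex 2.063 -1.761 -1.653
vertex 1.321 -1.541 -2.112
endloop
endfacet
facet normal -0.628 0.725 -0.283
outer loop
vertex 1.922 -1.049 -2.186
vertex 1.321 -1.541 -2.112
vertex 1.377 -0.679 -0.027
endloop
endfacet
facet normal 0.331 -0.522 -0.786
outer loop
vertex 1.321 -1.541 -2.112
vertex 2.063 -1.761 -1.653
vertex 1.278 -2.199 -1.693
endloop
endfacet
facet normal -0.998 0.065 -0.000
outer loop
vertex 1.321 -1.541 -2.112
vertex 1.278 -2.199 -1.693
vertex 1.377 -0.679 -0.027
endloop
endfacet
facet normal 0.331 -0.522 -0.786
outer loop
vertex 1.278 -2.199 -1.693
vertex 2.063 -1.761 -1.653
vertex 1.826 -2.527 -1.244
endloop
endfacet
facet normal -0.708 -0.500 0.499
outer loop
vertex 1.278 -2.199 -1.693
vertex 1.826 -2.527 -1.244
vertex 1.377 -0.679 -0.027
endloop
endfacet
facet normal 0.331 -0.522 -0.786
outer loop
vertex 1.826 -2.527 -1.244
vertex 2.063 -1.761 -1.653
vertex 2.553 -2.278 -1.103
endloop
endfacet
facet normal 0.024 -0.546 0.838
outer loop
vertex 1.826 -2.527 -1.244
vertex 2.553 -2.278 -1.103
vertex 1.377 -0.679 -0.027
endloop
endfacet
facet normal 0.332 -0.522 -0.786
outer loop
vertex 2.553 -2.278 -1.103
vertex 2.063 -1.761 -1.653
vertex 2.911 -1.639 -1.376
endloop
endfacet
facet normal 0.647 -0.037 0.762
outer loop
vertex 2.553 -2.278 -1.103
vertex 2.911 -1.639 -1.376
vertex 1.377 -0.679 -0.027
endloop
endfacet
facet normal 0.332 -0.523 -0.785
outer loop
vertex 2.911 -1.639 -1.376
vertex 2.063 -1.761 -1.653
vertex 2.63 -1.093 -1.858
endloop
endfacet
facet normal 0.691 0.644 0.327
outer loop
vertex 2.911 -1.639 -1.376
vertex 2.63 -1.093 -1.858
vertex 1.377 -0.679 -0.027
endloop
endfacet
facet normal -0.871 -0.421 0.254
outer loop
vertex 3.545 -0.027 -0.817
vertex 3.215 1.137 -0.017
vertex 3.056 0.447 -1.707
endloop
endfacet
facet normal 0.227 -0.802 -0.552
outer loop
vertex 4.205 1.003 -2.043
vertex 3.545 -0.027 -0.817
vertex 3.056 0.447 -1.707
endloop
endfacet
facet normal -0.870 -0.422 0.254
outer loop
vertex 3.056 0.447 -1.707
vertex 3.215 1.137 -0.017
vertex 2.726 1.61 -0.907
endloop
endfacet
facet normal -0.437 0.422 -0.794
outer loop
vertex 2.726 1.61 -0.907
vertex 4.205 1.003 -2.043
vertex 3.056 0.447 -1.707
endloop
endfacet
facet normal 0.437 -0.422 0.794
outer loop
vertex 3.545 -0.027 -0.817
vertex 4.364 1.693 -0.353
vertex 3.215 1.137 -0.017
endloop
endfacet
facet normal 0.228 -0.802 -0.552
outer loop
vertex 4.694 0.53 -1.153
vertex 3.545 -0.027 -0.817
vertex 4.205 1.003 -2.043
endloop
endfacet
facet normal 0.437 -0.422 0.794
outer loop
vertex 4.694 0.53 -1.153
vertex 4.364 1.693 -0.353
vertex 3.545 -0.027 -0.817
endloop
endfacet
facet normal -0.227 0.803 0.551
outer loop
vertex 3.215 1.137 -0.017
vertex 4.364 1.693 -0.353
vertex 2.726 1.61 -0.907
endloop
endfacet
facet normal -0.437 0.422 -0.794
outer loop
vertex 3.875 2.167 -1.243
vertex 4.205 1.003 -2.043
vertex 2.726 1.61 -0.907
endloop
endfacet
facet normal -0.227 0.802 0.552
outer loop
vertex 2.726 1.61 -0.907
vertex 4.364 1.693 -0.353
vertex 3.875 2.167 -1.243
endloop
endfacet
facet normal 0.870 0.422 -0.254
outer loop
vertex 3.875 2.167 -1.243
vertex 4.694 0.53 -1.153
vertex 4.205 1.003 -2.043
endloop
endfacet
facet normal 0.871 0.422 -0.254
outer loop
vertex 4.364 1.693 -0.353
vertex 4.694 0.53 -1.153
vertex 3.875 2.167 -1.243
endloop
endfacet
facet normal -0.694 -0.616 0.372
outer loop
vertex 2.335 3.246 4.491
vertex 1.742 4.029 4.681
vertex 1.551 3.077 2.747
endloop
endfacet
facet normal 0.592 -0.783 -0.190
outer loop
vertex 2.538 3.951 2.219
vertex 2.335 3.246 4.491
vertex 1.551 3.077 2.747
endloop
endfacet
facet normal -0.695 -0.616 0.372
outer loop
vertex 1.551 3.077 2.747
vertex 1.742 4.029 4.681
vertex 0.959 3.86 2.937
endloop
endfacet
facet normal -0.408 -0.088 -0.909
outer loop
vertex 0.959 3.86 2.937
vertex 2.538 3.951 2.219
vertex 1.551 3.077 2.747
endloop
endfacet
facet normal 0.408 0.088 0.909
outer loop
vertex 2.335 3.246 4.491
vertex 2.729 4.903 4.153
vertex 1.742 4.029 4.681
endloop
endfacet
facet normal 0.592 -0.783 -0.190
outer loop
vertex 3.321 4.12 3.963
vertex 2.335 3.246 4.491
vertex 2.538 3.951 2.219
endloop
endfacet
facet normal 0.408 0.088 0.909
outer loop
vertex 3.321 4.12 3.963
vertex 2.729 4.903 4.153
vertex 2.335 3.246 4.491
endloop
endfacet
facet normal -0.592 0.783 0.190
outer loop
vertex 1.742 4.029 4.681
vertex 2.729 4.903 4.153
vertex 0.959 3.86 2.937
endloop
endfacet
facet normal -0.408 -0.089 -0.909
outer loop
vertex 1.945 4.734 2.409
vertex 2.538 3.951 2.219
vertex 0.959 3.86 2.937
endloop
endfacet
facet normal -0.592 0.783 0.190
outer loop
vertex 0.959 3.86 2.937
vertex 2.729 4.903 4.153
vertex 1.945 4.734 2.409
endloop
endfacet
facet normal 0.695 0.616 -0.372
outer loop
vertex 1.945 4.734 2.409
vertex 3.321 4.12 3.963
vertex 2.538 3.951 2.219
endloop
endfacet
facet normal 0.695 0.616 -0.372
outer loop
vertex 2.729 4.903 4.153
vertex 3.321 4.12 3.963
vertex 1.945 4.734 2.409
endloop
endfacet

endsolid


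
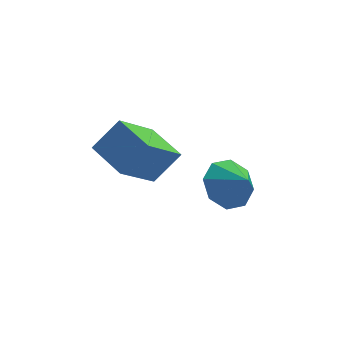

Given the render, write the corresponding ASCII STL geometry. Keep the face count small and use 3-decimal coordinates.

solid 
facet normal -0.488 0.832 0.263
outer loop
vertex -2.803 -1.55 3.806
vertex -1.875 -1.356 4.916
vertex -1.601 -0.468 2.612
endloop
endfacet
facet normal -0.636 -0.133 -0.760
outer loop
vertex -0.805 -1.824 2.184
vertex -2.803 -1.55 3.806
vertex -1.601 -0.468 2.612
endloop
endfacet
facet normal -0.488 0.832 0.263
outer loop
vertex -1.601 -0.468 2.612
vertex -1.875 -1.356 4.916
vertex -0.673 -0.274 3.723
endloop
endfacet
facet normal 0.598 0.538 -0.594
outer loop
vertex -0.673 -0.274 3.723
vertex -0.805 -1.824 2.184
vertex -1.601 -0.468 2.612
endloop
endfacet
facet normal -0.598 -0.538 0.594
outer loop
vertex -2.803 -1.55 3.806
vertex -1.079 -2.712 4.488
vertex -1.875 -1.356 4.916
endloop
endfacet
facet normal -0.636 -0.132 -0.761
outer loop
vertex -2.007 -2.906 3.377
vertex -2.803 -1.55 3.806
vertex -0.805 -1.824 2.184
endloop
endfacet
facet normal -0.598 -0.539 0.594
outer loop
vertex -2.007 -2.906 3.377
vertex -1.079 -2.712 4.488
vertex -2.803 -1.55 3.806
endloop
endfacet
facet normal 0.635 0.133 0.761
outer loop
vertex -1.875 -1.356 4.916
vertex -1.079 -2.712 4.488
vertex -0.673 -0.274 3.723
endloop
endfacet
facet normal 0.598 0.539 -0.594
outer loop
vertex 0.123 -1.63 3.294
vertex -0.805 -1.824 2.184
vertex -0.673 -0.274 3.723
endloop
endfacet
facet normal 0.636 0.133 0.760
outer loop
vertex -0.673 -0.274 3.723
vertex -1.079 -2.712 4.488
vertex 0.123 -1.63 3.294
endloop
endfacet
facet normal 0.488 -0.832 -0.263
outer loop
vertex 0.123 -1.63 3.294
vertex -2.007 -2.906 3.377
vertex -0.805 -1.824 2.184
endloop
endfacet
facet normal 0.488 -0.832 -0.263
outer loop
vertex -1.079 -2.712 4.488
vertex -2.007 -2.906 3.377
vertex 0.123 -1.63 3.294
endloop
endfacet
facet normal -0.499 0.650 -0.573
outer loop
vertex 2.333 -1.285 0.372
vertex 1.815 -0.922 1.235
vertex 2.725 -0.664 0.735
endloop
endfacet
facet normal 0.871 -0.473 -0.131
outer loop
vertex 2.333 -1.285 0.372
vertex 2.725 -0.664 0.735
vertex 2.365 -1.638 1.865
endloop
endfacet
facet normal -0.499 0.650 -0.573
outer loop
vertex 2.725 -0.664 0.735
vertex 1.815 -0.922 1.235
vertex 2.584 -0.194 1.391
endloop
endfacet
facet normal 0.965 -0.063 0.253
outer loop
vertex 2.725 -0.664 0.735
vertex 2.584 -0.194 1.391
vertex 2.365 -1.638 1.865
endloop
endfacet
facet normal -0.500 0.650 -0.572
outer loop
vertex 2.584 -0.194 1.391
vertex 1.815 -0.922 1.235
vertex 1.992 -0.152 1.956
endloop
endfacet
facet normal 0.689 0.129 0.713
outer loop
vertex 2.584 -0.194 1.391
vertex 1.992 -0.152 1.956
vertex 2.365 -1.638 1.865
endloop
endfacet
facet normal -0.500 0.651 -0.572
outer loop
vertex 1.992 -0.152 1.956
vertex 1.815 -0.922 1.235
vertex 1.297 -0.56 2.099
endloop
endfacet
facet normal 0.206 -0.008 0.978
outer loop
vertex 1.992 -0.152 1.956
vertex 1.297 -0.56 2.099
vertex 2.365 -1.638 1.865
endloop
endfacet
facet normal -0.500 0.650 -0.572
outer loop
vertex 1.297 -0.56 2.099
vertex 1.815 -0.922 1.235
vertex 0.905 -1.181 1.736
endloop
endfacet
facet normal -0.203 -0.396 0.896
outer loop
vertex 1.297 -0.56 2.099
vertex 0.905 -1.181 1.736
vertex 2.365 -1.638 1.865
endloop
endfacet
facet normal -0.500 0.649 -0.573
outer loop
vertex 0.905 -1.181 1.736
vertex 1.815 -0.922 1.235
vertex 1.047 -1.651 1.079
endloop
endfacet
facet normal -0.297 -0.806 0.512
outer loop
vertex 0.905 -1.181 1.736
vertex 1.047 -1.651 1.079
vertex 2.365 -1.638 1.865
endloop
endfacet
facet normal -0.500 0.650 -0.573
outer loop
vertex 1.047 -1.651 1.079
vertex 1.815 -0.922 1.235
vertex 1.638 -1.693 0.515
endloop
endfacet
facet normal -0.021 -0.998 0.052
outer loop
vertex 1.047 -1.651 1.079
vertex 1.638 -1.693 0.515
vertex 2.365 -1.638 1.865
endloop
endfacet
facet normal -0.499 0.650 -0.573
outer loop
vertex 1.638 -1.693 0.515
vertex 1.815 -0.922 1.235
vertex 2.333 -1.285 0.372
endloop
endfacet
facet normal 0.462 -0.861 -0.213
outer loop
vertex 1.638 -1.693 0.515
vertex 2.333 -1.285 0.372
vertex 2.365 -1.638 1.865
endloop
endfacet

endsolid


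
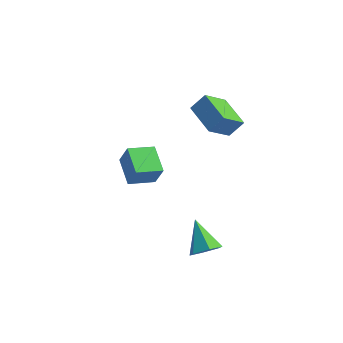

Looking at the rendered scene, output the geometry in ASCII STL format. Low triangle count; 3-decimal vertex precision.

solid 
facet normal 0.511 -0.645 -0.568
outer loop
vertex 4.011 -5.04 -2.759
vertex 3.676 -4.595 -3.566
vertex 4.513 -4.296 -3.153
endloop
endfacet
facet normal 0.444 0.166 0.880
outer loop
vertex 4.011 -5.04 -2.759
vertex 4.513 -4.296 -3.153
vertex 2.624 -3.265 -2.394
endloop
endfacet
facet normal 0.511 -0.645 -0.568
outer loop
vertex 4.513 -4.296 -3.153
vertex 3.676 -4.595 -3.566
vertex 4.178 -3.851 -3.959
endloop
endfacet
facet normal 0.535 0.814 0.227
outer loop
vertex 4.513 -4.296 -3.153
vertex 4.178 -3.851 -3.959
vertex 2.624 -3.265 -2.394
endloop
endfacet
facet normal 0.510 -0.645 -0.569
outer loop
vertex 4.178 -3.851 -3.959
vertex 3.676 -4.595 -3.566
vertex 3.341 -4.149 -4.372
endloop
endfacet
facet normal -0.103 0.894 -0.437
outer loop
vertex 4.178 -3.851 -3.959
vertex 3.341 -4.149 -4.372
vertex 2.624 -3.265 -2.394
endloop
endfacet
facet normal 0.509 -0.646 -0.569
outer loop
vertex 3.341 -4.149 -4.372
vertex 3.676 -4.595 -3.566
vertex 2.838 -4.893 -3.978
endloop
endfacet
facet normal -0.833 0.326 -0.448
outer loop
vertex 3.341 -4.149 -4.372
vertex 2.838 -4.893 -3.978
vertex 2.624 -3.265 -2.394
endloop
endfacet
facet normal 0.509 -0.646 -0.568
outer loop
vertex 2.838 -4.893 -3.978
vertex 3.676 -4.595 -3.566
vertex 3.173 -5.338 -3.172
endloop
endfacet
facet normal -0.924 -0.322 0.206
outer loop
vertex 2.838 -4.893 -3.978
vertex 3.173 -5.338 -3.172
vertex 2.624 -3.265 -2.394
endloop
endfacet
facet normal 0.510 -0.646 -0.568
outer loop
vertex 3.173 -5.338 -3.172
vertex 3.676 -4.595 -3.566
vertex 4.011 -5.04 -2.759
endloop
endfacet
facet normal -0.286 -0.402 0.870
outer loop
vertex 3.173 -5.338 -3.172
vertex 4.011 -5.04 -2.759
vertex 2.624 -3.265 -2.394
endloop
endfacet
facet normal -0.548 -0.439 -0.712
outer loop
vertex 2.105 0.843 1.527
vertex 0.587 2.229 1.842
vertex 2.942 2.078 0.121
endloop
endfacet
facet normal 0.730 -0.667 -0.151
outer loop
vertex 3.633 2.631 1.018
vertex 2.105 0.843 1.527
vertex 2.942 2.078 0.121
endloop
endfacet
facet normal -0.548 -0.439 -0.712
outer loop
vertex 2.942 2.078 0.121
vertex 0.587 2.229 1.842
vertex 1.424 3.464 0.436
endloop
endfacet
facet normal 0.408 0.603 -0.686
outer loop
vertex 1.424 3.464 0.436
vertex 3.633 2.631 1.018
vertex 2.942 2.078 0.121
endloop
endfacet
facet normal -0.408 -0.603 0.686
outer loop
vertex 2.105 0.843 1.527
vertex 1.278 2.782 2.739
vertex 0.587 2.229 1.842
endloop
endfacet
facet normal 0.730 -0.667 -0.151
outer loop
vertex 2.796 1.396 2.424
vertex 2.105 0.843 1.527
vertex 3.633 2.631 1.018
endloop
endfacet
facet normal -0.408 -0.603 0.686
outer loop
vertex 2.796 1.396 2.424
vertex 1.278 2.782 2.739
vertex 2.105 0.843 1.527
endloop
endfacet
facet normal -0.730 0.667 0.151
outer loop
vertex 0.587 2.229 1.842
vertex 1.278 2.782 2.739
vertex 1.424 3.464 0.436
endloop
endfacet
facet normal 0.408 0.603 -0.686
outer loop
vertex 2.115 4.017 1.333
vertex 3.633 2.631 1.018
vertex 1.424 3.464 0.436
endloop
endfacet
facet normal -0.730 0.667 0.151
outer loop
vertex 1.424 3.464 0.436
vertex 1.278 2.782 2.739
vertex 2.115 4.017 1.333
endloop
endfacet
facet normal 0.548 0.439 0.712
outer loop
vertex 2.115 4.017 1.333
vertex 2.796 1.396 2.424
vertex 3.633 2.631 1.018
endloop
endfacet
facet normal 0.548 0.439 0.712
outer loop
vertex 1.278 2.782 2.739
vertex 2.796 1.396 2.424
vertex 2.115 4.017 1.333
endloop
endfacet
facet normal -0.756 -0.600 0.261
outer loop
vertex -1.606 -0.927 -1.895
vertex -2.627 0.558 -1.436
vertex -2.126 -0.865 -3.257
endloop
endfacet
facet normal 0.549 -0.799 -0.246
outer loop
vertex -0.833 0.162 -3.704
vertex -1.606 -0.927 -1.895
vertex -2.126 -0.865 -3.257
endloop
endfacet
facet normal -0.756 -0.600 0.261
outer loop
vertex -2.126 -0.865 -3.257
vertex -2.627 0.558 -1.436
vertex -3.147 0.621 -2.799
endloop
endfacet
facet normal -0.357 0.043 -0.933
outer loop
vertex -3.147 0.621 -2.799
vertex -0.833 0.162 -3.704
vertex -2.126 -0.865 -3.257
endloop
endfacet
facet normal 0.357 -0.043 0.933
outer loop
vertex -1.606 -0.927 -1.895
vertex -1.334 1.585 -1.883
vertex -2.627 0.558 -1.436
endloop
endfacet
facet normal 0.549 -0.799 -0.246
outer loop
vertex -0.313 0.099 -2.341
vertex -1.606 -0.927 -1.895
vertex -0.833 0.162 -3.704
endloop
endfacet
facet normal 0.356 -0.043 0.933
outer loop
vertex -0.313 0.099 -2.341
vertex -1.334 1.585 -1.883
vertex -1.606 -0.927 -1.895
endloop
endfacet
facet normal -0.549 0.799 0.246
outer loop
vertex -2.627 0.558 -1.436
vertex -1.334 1.585 -1.883
vertex -3.147 0.621 -2.799
endloop
endfacet
facet normal -0.356 0.043 -0.933
outer loop
vertex -1.854 1.647 -3.245
vertex -0.833 0.162 -3.704
vertex -3.147 0.621 -2.799
endloop
endfacet
facet normal -0.549 0.799 0.246
outer loop
vertex -3.147 0.621 -2.799
vertex -1.334 1.585 -1.883
vertex -1.854 1.647 -3.245
endloop
endfacet
facet normal 0.756 0.600 -0.261
outer loop
vertex -1.854 1.647 -3.245
vertex -0.313 0.099 -2.341
vertex -0.833 0.162 -3.704
endloop
endfacet
facet normal 0.756 0.600 -0.261
outer loop
vertex -1.334 1.585 -1.883
vertex -0.313 0.099 -2.341
vertex -1.854 1.647 -3.245
endloop
endfacet

endsolid
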